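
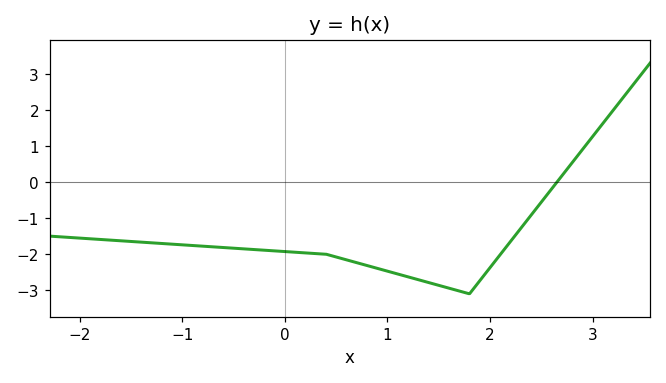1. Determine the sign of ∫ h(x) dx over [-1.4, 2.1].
negative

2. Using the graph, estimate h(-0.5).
-1.8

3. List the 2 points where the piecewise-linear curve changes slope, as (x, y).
(0.4, -2); (1.8, -3.1)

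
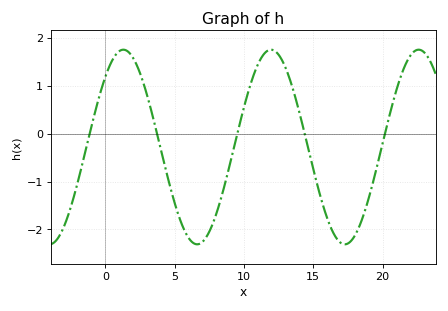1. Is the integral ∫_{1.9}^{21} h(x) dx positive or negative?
negative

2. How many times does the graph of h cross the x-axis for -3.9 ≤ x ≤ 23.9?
5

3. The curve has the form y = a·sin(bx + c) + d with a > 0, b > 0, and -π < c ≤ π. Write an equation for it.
y = 2.03sin(0.59x + 0.802) - 0.28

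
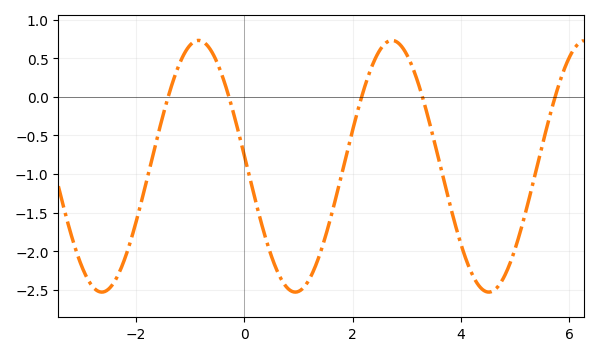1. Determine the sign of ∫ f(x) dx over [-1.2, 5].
negative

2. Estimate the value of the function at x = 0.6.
-2.24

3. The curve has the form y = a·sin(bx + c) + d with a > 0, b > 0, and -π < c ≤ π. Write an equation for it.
y = 1.63sin(1.76x + 3.05) - 0.9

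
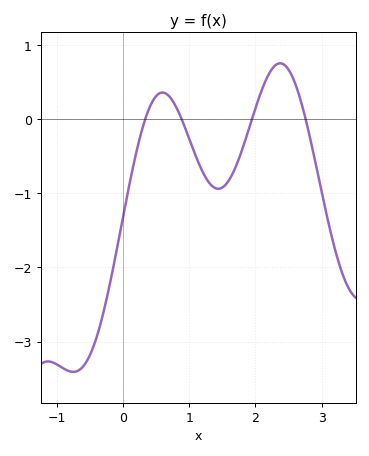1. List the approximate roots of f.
0.3, 0.9, 1.9, 2.8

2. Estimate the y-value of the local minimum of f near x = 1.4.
-0.9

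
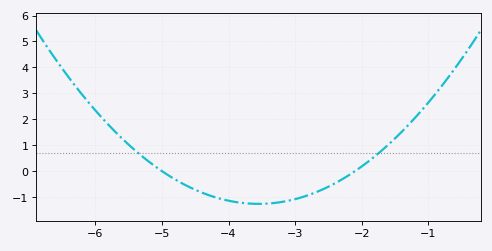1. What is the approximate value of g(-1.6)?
1.02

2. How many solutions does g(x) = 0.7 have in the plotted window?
2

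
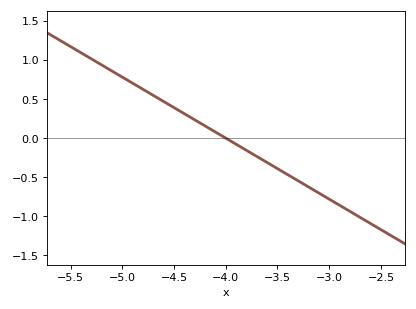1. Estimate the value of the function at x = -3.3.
-0.55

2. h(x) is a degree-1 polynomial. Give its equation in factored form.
y = -0.78(x + 4)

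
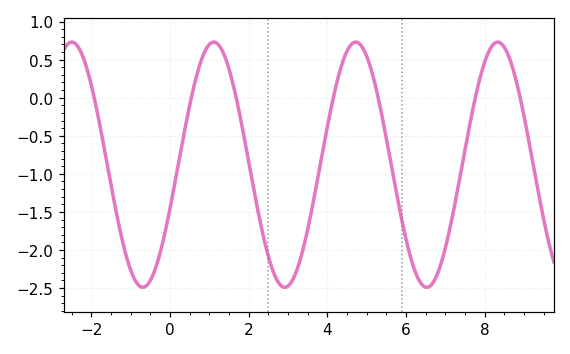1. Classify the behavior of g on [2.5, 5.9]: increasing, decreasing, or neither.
neither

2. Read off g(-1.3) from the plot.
-1.7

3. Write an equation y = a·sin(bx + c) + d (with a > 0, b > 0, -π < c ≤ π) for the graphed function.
y = 1.61sin(1.7x - 0.36) - 0.88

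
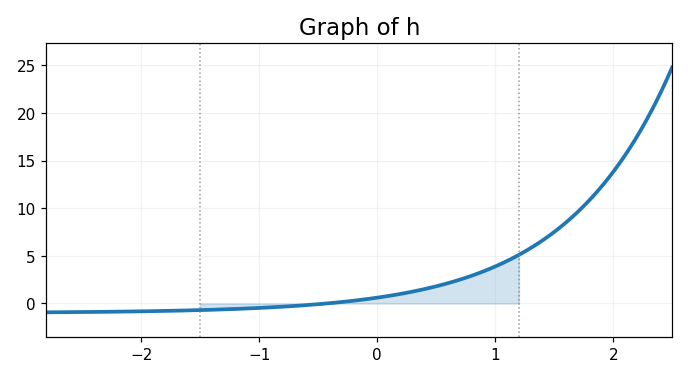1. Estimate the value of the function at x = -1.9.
-1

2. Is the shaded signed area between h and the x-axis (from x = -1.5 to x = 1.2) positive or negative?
positive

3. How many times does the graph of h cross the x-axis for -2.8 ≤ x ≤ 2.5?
1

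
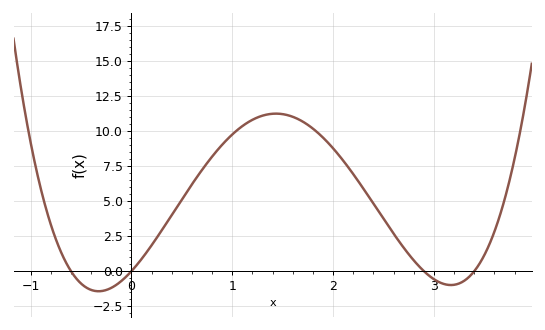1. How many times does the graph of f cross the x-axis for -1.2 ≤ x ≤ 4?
4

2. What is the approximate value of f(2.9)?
0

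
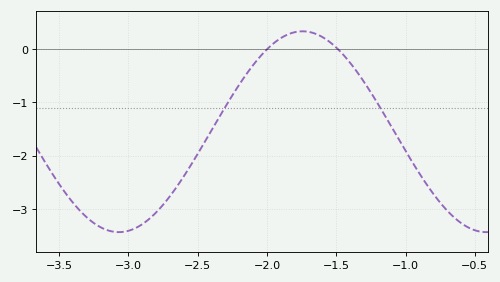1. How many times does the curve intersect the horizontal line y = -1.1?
2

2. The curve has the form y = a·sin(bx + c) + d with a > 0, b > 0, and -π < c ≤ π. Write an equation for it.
y = 1.89sin(2.37x - 0.58) - 1.55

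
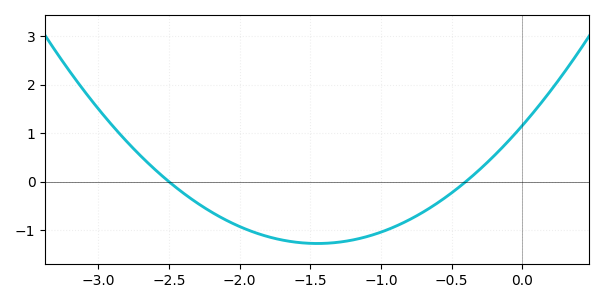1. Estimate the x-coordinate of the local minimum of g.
-1.4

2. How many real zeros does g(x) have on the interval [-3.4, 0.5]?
2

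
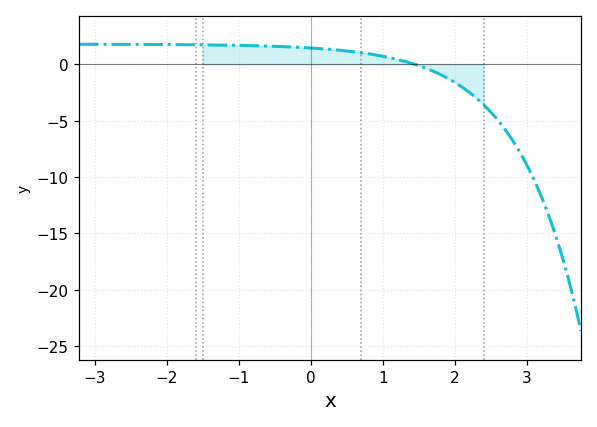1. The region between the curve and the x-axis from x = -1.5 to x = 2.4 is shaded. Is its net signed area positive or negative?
positive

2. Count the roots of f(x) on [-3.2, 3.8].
1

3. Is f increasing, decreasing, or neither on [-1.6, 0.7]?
decreasing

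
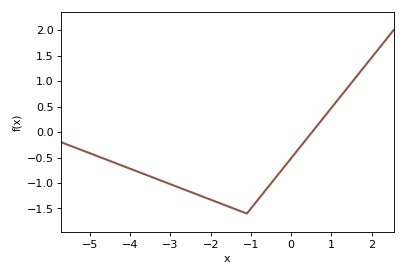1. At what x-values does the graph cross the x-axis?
0.6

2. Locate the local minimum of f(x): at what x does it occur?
-1.2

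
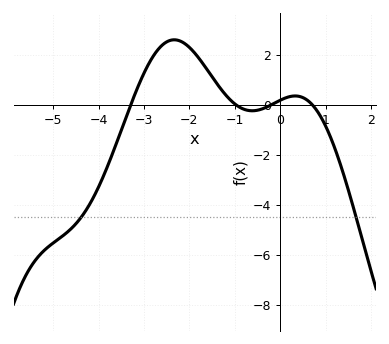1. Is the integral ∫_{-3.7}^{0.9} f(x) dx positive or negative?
positive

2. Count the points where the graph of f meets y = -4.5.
2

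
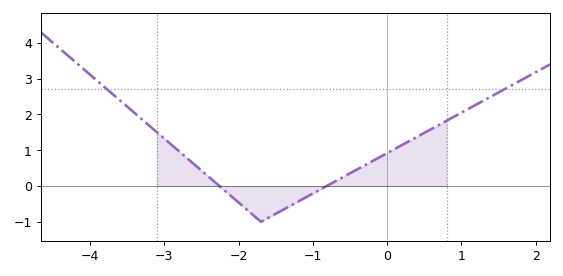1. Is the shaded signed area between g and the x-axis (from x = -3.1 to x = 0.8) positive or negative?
positive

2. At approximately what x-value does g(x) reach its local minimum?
-1.7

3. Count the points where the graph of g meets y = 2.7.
2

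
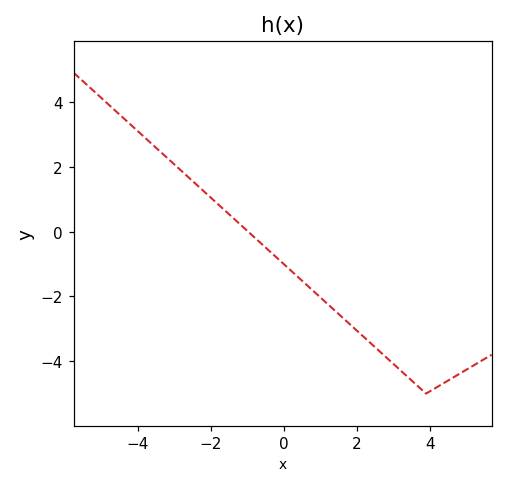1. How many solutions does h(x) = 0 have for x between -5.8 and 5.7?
1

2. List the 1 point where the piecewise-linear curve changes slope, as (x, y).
(3.9, -5)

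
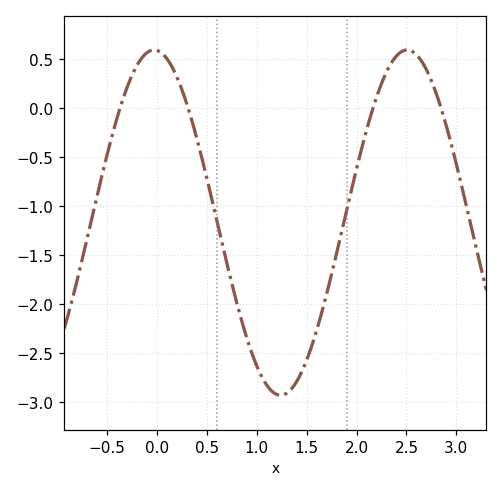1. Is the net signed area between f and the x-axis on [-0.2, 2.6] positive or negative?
negative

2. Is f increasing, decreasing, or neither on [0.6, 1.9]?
neither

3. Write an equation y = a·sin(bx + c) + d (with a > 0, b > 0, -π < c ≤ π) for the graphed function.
y = 1.76sin(2.5x + 1.6) - 1.17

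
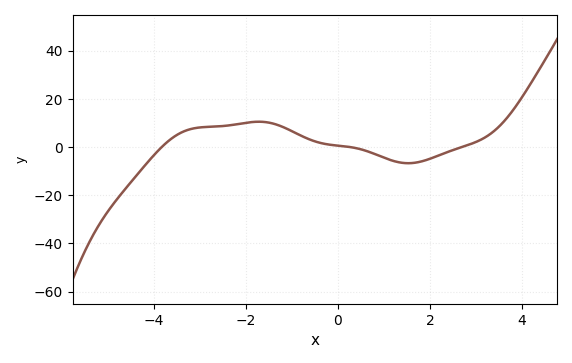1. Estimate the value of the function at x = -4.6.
-16.7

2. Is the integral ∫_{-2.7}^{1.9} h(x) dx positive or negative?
positive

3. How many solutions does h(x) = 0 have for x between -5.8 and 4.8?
3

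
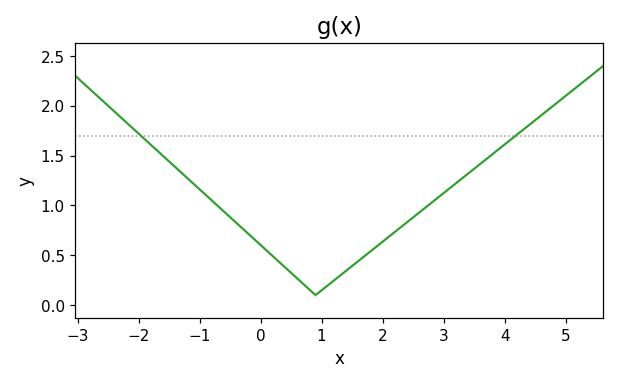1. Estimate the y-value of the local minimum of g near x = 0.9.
0.1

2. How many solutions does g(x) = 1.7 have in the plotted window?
2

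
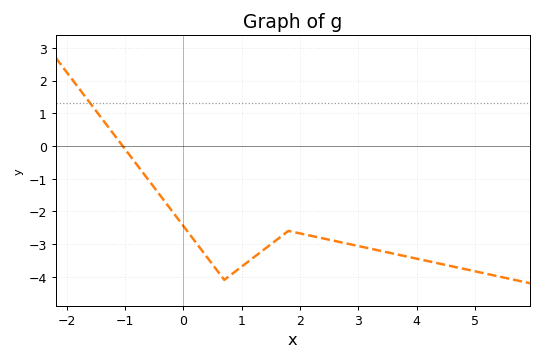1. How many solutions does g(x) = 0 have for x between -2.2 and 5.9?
1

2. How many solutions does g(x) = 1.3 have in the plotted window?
1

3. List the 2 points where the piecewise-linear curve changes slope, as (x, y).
(0.7, -4.1); (1.8, -2.6)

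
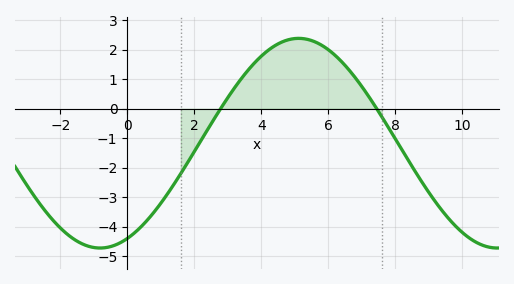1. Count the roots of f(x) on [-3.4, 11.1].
2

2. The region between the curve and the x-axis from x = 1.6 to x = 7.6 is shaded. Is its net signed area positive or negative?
positive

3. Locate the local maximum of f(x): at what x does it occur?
5.12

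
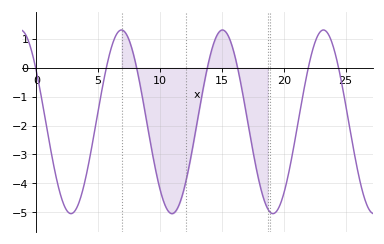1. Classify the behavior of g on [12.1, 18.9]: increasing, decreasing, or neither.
neither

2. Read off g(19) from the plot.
-5.04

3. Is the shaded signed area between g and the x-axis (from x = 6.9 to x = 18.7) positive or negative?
negative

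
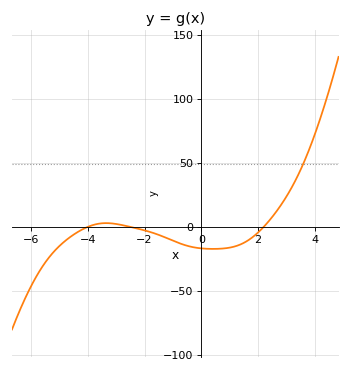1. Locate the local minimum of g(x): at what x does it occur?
0.41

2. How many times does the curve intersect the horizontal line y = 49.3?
1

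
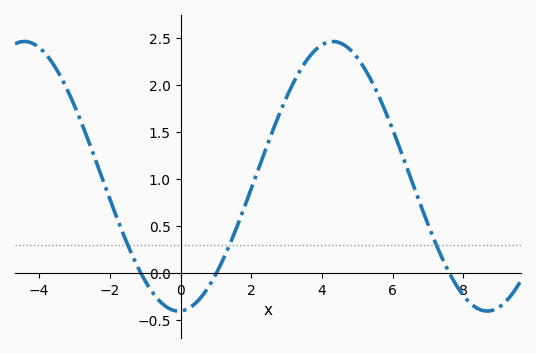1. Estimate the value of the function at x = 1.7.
0.6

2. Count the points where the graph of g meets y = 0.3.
3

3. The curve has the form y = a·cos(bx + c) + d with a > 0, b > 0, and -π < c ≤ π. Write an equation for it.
y = 1.43cos(0.72x - 3.1) + 1.03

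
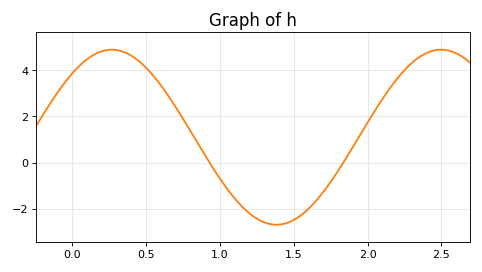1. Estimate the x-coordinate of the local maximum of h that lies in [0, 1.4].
0.25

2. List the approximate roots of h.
0.95, 1.85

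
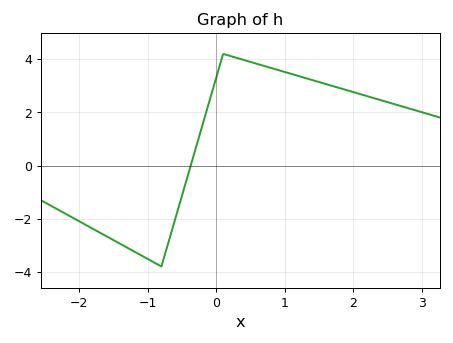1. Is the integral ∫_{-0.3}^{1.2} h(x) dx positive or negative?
positive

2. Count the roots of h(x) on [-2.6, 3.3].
1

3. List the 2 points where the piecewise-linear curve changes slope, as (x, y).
(-0.8, -3.8); (0.1, 4.2)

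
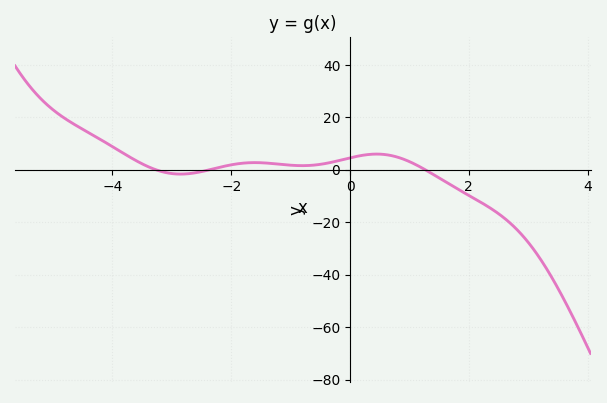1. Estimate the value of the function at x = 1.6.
-4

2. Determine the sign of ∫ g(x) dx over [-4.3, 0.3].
positive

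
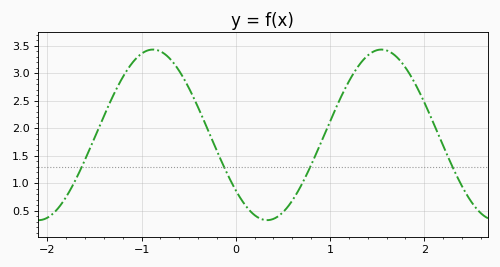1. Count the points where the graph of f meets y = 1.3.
4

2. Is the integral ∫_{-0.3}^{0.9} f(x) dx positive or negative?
positive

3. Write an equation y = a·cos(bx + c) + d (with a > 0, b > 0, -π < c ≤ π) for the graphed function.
y = 1.55cos(2.6x + 2.3) + 1.88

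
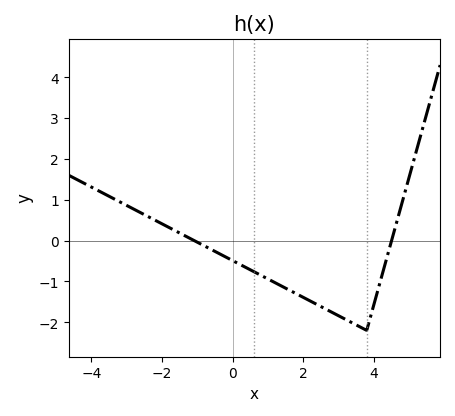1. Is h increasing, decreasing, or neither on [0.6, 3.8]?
decreasing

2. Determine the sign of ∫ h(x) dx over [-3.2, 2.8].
negative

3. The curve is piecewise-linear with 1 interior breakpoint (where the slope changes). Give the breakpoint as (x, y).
(3.8, -2.2)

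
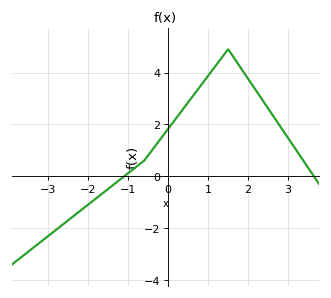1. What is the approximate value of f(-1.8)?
-0.854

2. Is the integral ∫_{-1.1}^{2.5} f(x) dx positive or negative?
positive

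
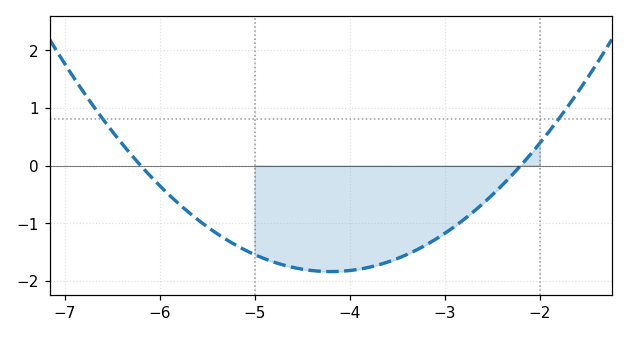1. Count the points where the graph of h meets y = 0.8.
2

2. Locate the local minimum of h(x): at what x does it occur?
-4.2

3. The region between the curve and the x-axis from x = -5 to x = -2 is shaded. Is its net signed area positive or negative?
negative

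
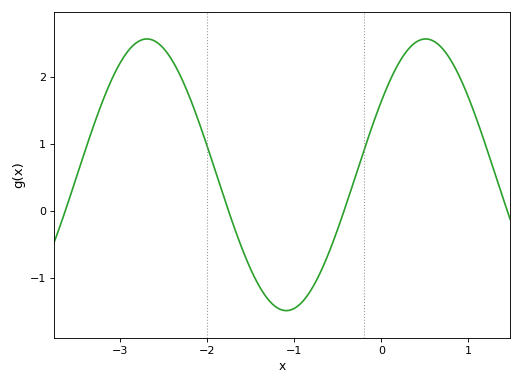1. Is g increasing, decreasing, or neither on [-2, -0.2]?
neither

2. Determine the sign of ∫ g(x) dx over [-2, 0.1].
negative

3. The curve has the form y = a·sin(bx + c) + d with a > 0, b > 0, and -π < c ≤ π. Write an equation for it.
y = 2.03sin(2x + 0.57) + 0.54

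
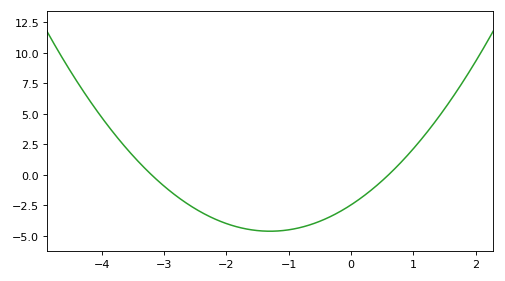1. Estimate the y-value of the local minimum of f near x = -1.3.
-4.6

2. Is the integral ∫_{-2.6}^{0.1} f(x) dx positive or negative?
negative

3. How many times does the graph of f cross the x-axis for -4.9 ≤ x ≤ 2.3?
2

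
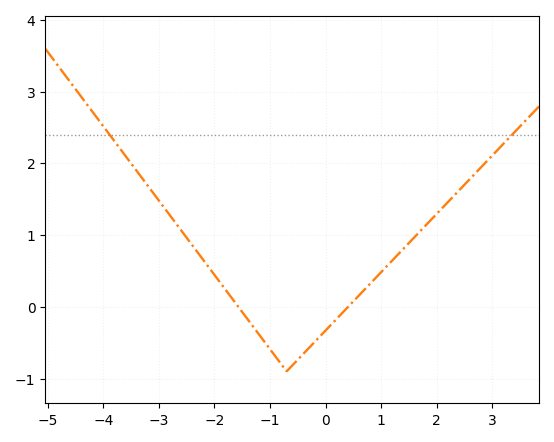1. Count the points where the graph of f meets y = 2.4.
2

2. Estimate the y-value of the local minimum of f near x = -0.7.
-0.9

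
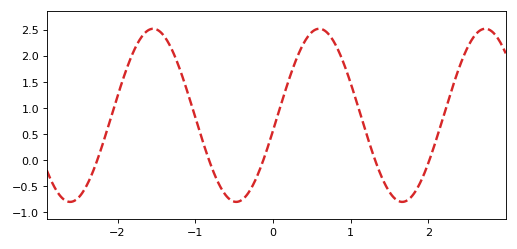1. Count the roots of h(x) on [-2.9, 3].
5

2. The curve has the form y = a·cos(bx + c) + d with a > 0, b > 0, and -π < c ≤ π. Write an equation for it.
y = 1.66cos(2.9x - 1.8) + 0.86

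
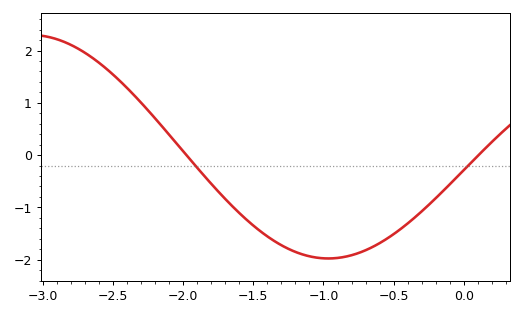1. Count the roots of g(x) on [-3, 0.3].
2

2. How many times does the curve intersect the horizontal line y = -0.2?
2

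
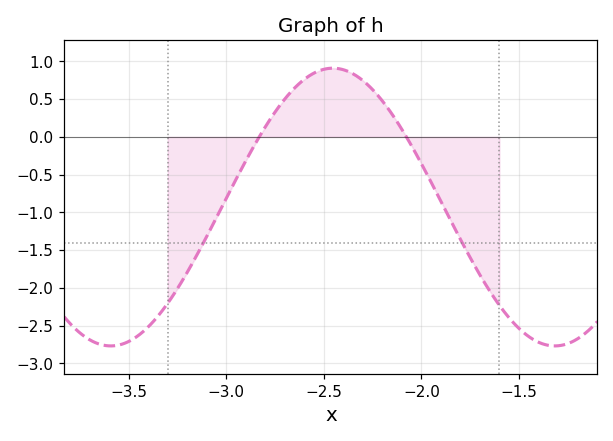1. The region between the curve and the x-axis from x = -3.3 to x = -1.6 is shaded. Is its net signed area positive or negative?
negative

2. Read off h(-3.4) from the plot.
-2.52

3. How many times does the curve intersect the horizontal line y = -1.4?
2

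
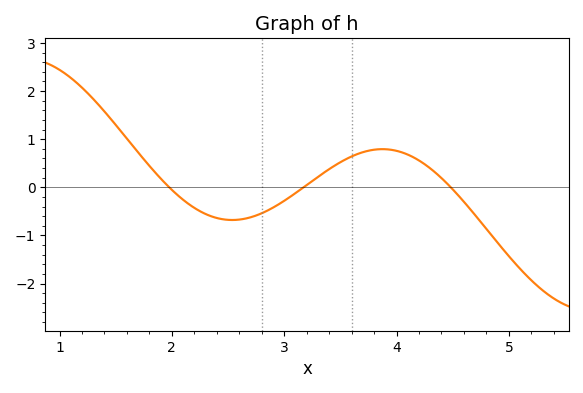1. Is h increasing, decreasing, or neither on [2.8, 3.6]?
increasing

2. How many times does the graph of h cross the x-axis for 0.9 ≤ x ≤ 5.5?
3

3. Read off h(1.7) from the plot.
0.7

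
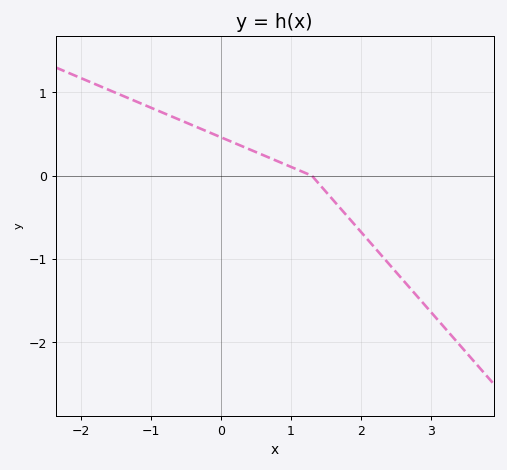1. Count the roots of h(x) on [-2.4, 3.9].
1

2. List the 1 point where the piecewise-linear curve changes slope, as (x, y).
(1.3, 0)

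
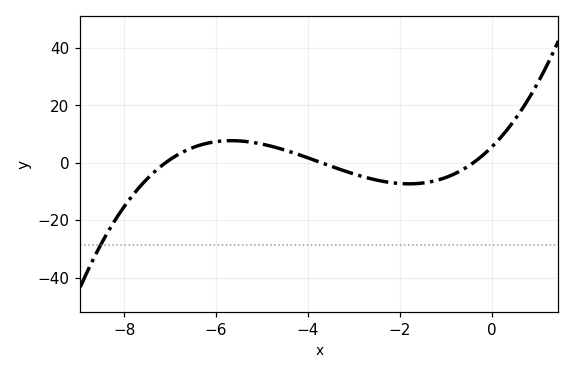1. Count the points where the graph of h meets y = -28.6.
1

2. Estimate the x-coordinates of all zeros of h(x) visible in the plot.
-7.1, -3.7, -0.4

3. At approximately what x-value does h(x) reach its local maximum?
-5.67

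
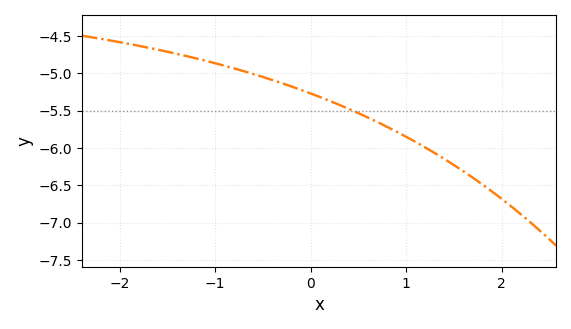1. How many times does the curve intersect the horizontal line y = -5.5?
1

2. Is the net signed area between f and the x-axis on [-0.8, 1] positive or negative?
negative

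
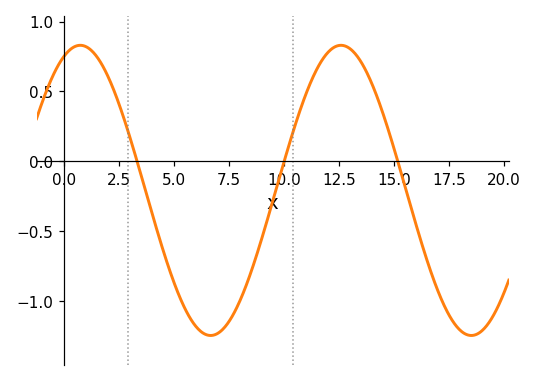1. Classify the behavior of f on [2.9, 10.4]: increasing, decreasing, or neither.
neither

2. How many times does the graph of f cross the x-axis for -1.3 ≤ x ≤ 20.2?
3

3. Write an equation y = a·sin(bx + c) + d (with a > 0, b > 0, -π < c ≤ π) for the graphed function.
y = 1.04sin(0.53x + 1.18) - 0.21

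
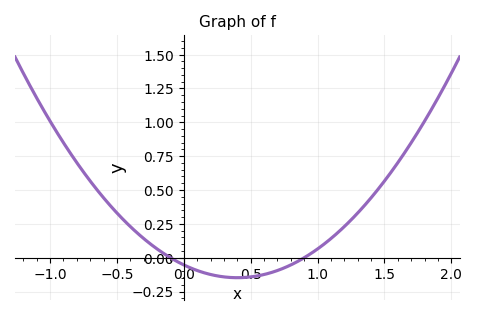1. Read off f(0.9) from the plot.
0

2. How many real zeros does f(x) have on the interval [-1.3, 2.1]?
2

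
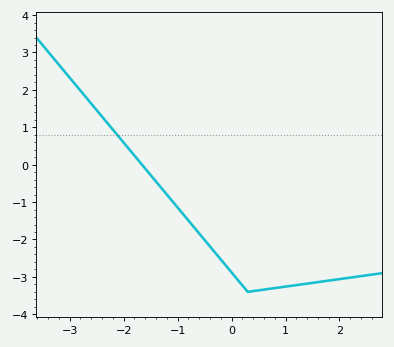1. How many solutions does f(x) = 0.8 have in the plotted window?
1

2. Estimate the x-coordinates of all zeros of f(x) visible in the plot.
-1.66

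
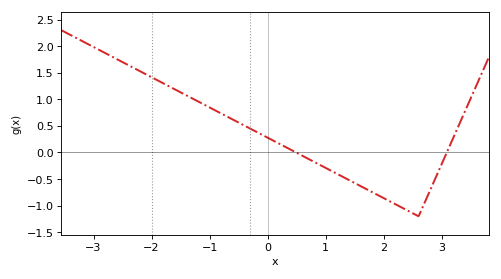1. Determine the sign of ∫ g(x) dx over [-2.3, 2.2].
positive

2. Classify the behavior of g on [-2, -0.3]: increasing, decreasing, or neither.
decreasing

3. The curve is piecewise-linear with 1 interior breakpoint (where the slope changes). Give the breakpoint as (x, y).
(2.6, -1.2)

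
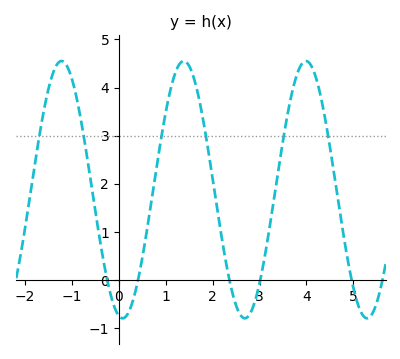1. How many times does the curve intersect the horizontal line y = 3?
6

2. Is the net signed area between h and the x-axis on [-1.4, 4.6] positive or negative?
positive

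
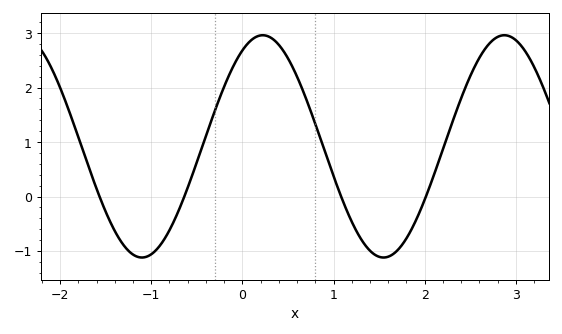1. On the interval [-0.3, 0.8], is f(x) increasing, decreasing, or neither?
neither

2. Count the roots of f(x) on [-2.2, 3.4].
4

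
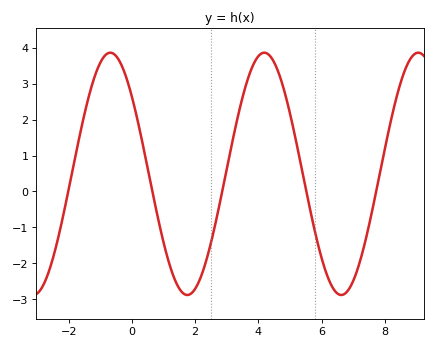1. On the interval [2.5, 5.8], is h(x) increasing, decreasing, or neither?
neither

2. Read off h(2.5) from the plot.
-1.43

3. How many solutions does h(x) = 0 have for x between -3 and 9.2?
5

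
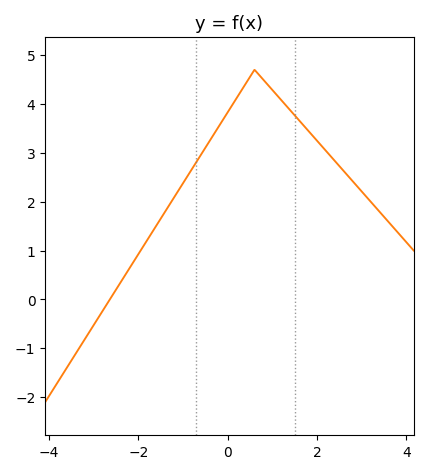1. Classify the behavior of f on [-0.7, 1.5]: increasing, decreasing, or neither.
neither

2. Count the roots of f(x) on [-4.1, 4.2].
1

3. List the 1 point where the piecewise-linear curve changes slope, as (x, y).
(0.6, 4.7)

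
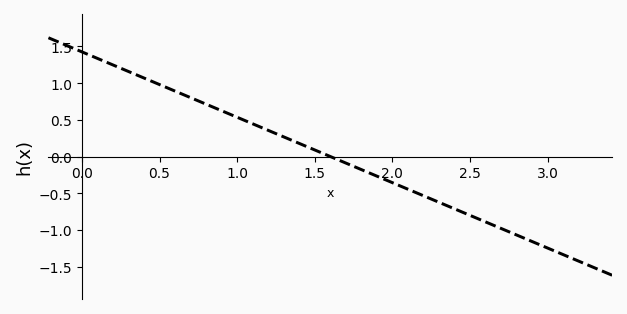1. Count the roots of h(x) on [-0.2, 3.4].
1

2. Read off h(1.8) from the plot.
-0.178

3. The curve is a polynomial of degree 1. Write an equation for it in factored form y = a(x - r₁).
y = -0.89(x - 1.6)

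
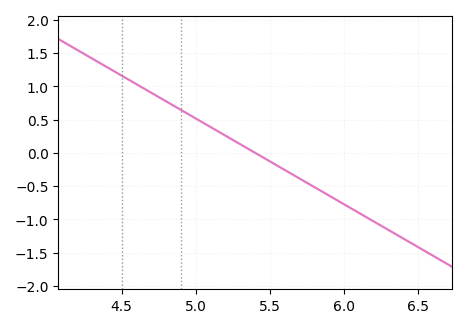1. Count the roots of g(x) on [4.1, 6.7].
1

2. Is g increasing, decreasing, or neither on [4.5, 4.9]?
decreasing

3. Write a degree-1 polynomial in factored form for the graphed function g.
y = -1.29(x - 5.4)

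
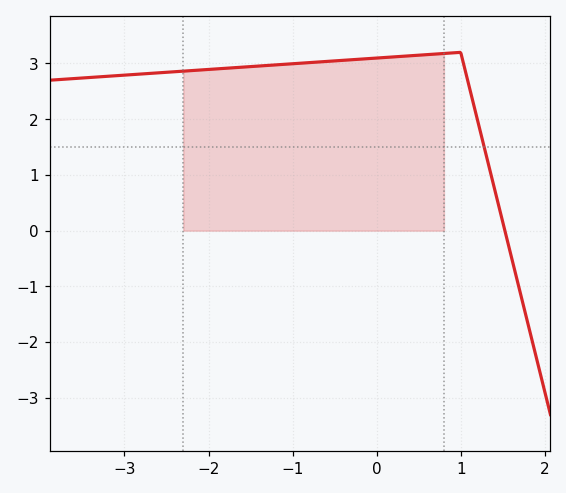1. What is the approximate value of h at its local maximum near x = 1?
3.2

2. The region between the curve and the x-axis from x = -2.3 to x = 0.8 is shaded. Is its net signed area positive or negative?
positive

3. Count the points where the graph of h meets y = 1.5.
1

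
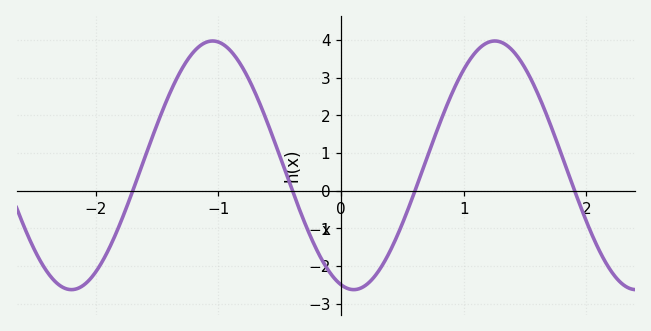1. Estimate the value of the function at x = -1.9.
-1.6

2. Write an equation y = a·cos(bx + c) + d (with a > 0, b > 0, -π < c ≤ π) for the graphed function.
y = 3.3cos(2.7x + 2.9) + 0.67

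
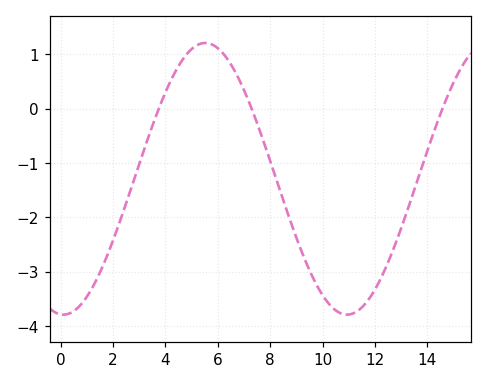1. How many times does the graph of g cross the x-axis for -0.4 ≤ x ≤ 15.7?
3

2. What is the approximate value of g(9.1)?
-2.5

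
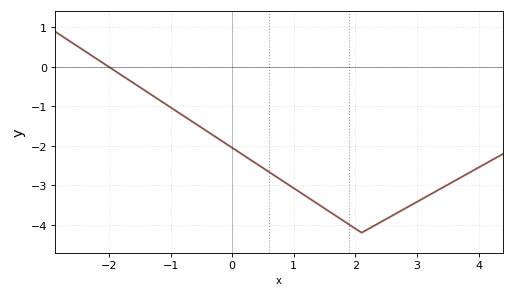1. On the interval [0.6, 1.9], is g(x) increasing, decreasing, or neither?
decreasing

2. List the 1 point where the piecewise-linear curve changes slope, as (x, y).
(2.1, -4.2)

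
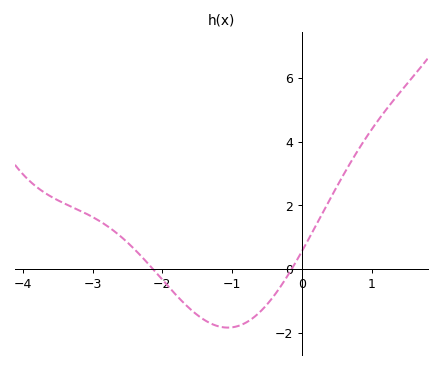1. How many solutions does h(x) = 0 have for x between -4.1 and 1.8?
2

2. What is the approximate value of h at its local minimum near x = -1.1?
-1.8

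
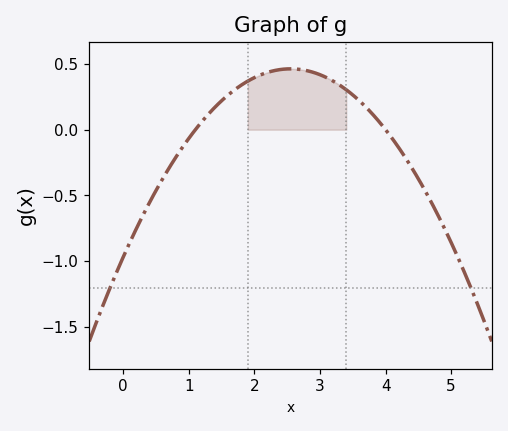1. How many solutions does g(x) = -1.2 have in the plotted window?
2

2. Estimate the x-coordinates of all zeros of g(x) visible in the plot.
1.1, 4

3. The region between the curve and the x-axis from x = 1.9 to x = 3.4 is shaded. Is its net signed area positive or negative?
positive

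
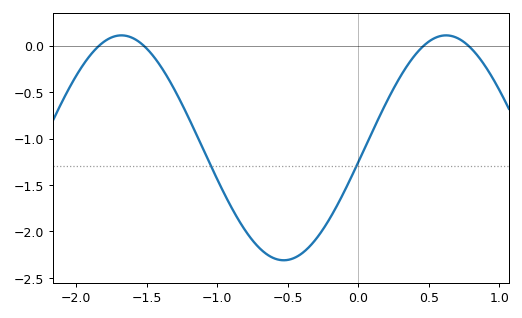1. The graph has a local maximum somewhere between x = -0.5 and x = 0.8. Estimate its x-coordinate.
0.6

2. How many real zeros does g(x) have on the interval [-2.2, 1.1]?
4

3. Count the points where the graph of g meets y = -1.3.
2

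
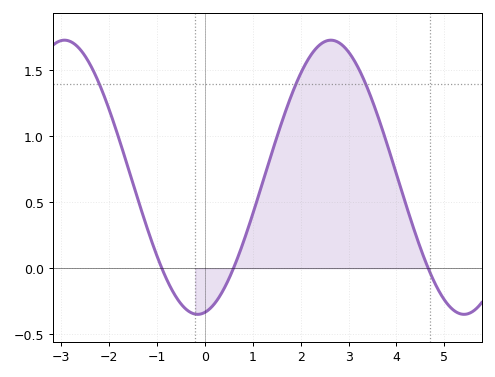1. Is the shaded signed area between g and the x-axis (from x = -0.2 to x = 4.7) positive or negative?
positive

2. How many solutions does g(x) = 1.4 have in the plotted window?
3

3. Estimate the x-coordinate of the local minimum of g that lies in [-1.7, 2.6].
-0.149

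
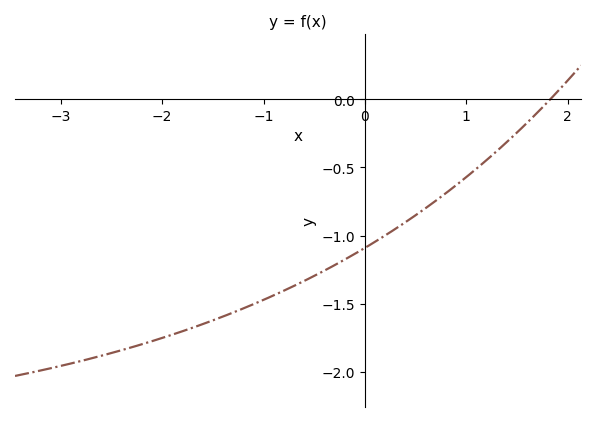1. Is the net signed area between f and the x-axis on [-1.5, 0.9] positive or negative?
negative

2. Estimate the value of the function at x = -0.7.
-1.35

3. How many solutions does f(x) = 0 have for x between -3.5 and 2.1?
1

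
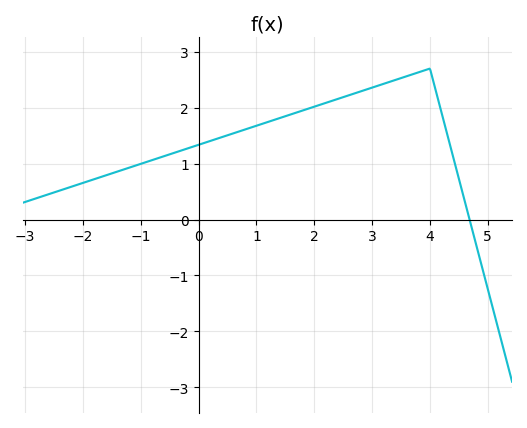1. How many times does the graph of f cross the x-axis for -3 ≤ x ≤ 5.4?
1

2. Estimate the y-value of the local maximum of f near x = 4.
2.7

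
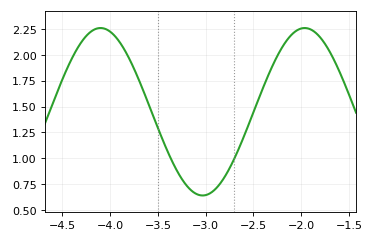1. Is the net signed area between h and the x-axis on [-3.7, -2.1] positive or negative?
positive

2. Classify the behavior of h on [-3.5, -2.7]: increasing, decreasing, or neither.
neither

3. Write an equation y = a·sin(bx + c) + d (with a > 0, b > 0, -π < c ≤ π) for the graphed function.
y = 0.81sin(2.9x + 1.1) + 1.45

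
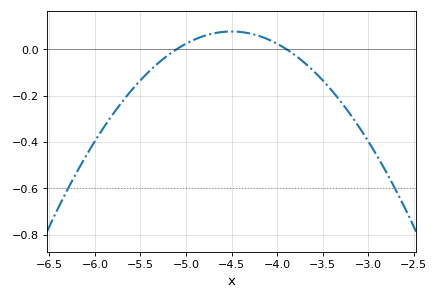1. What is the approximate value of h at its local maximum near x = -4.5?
0.08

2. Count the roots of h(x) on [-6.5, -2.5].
2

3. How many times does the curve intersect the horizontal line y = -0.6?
2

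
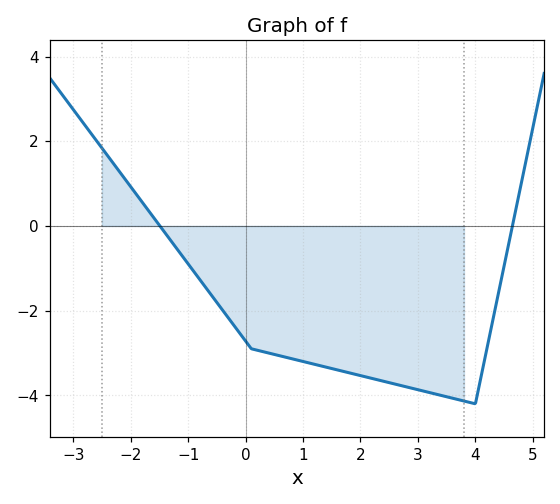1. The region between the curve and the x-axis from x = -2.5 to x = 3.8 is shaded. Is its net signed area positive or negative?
negative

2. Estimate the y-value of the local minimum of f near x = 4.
-4.2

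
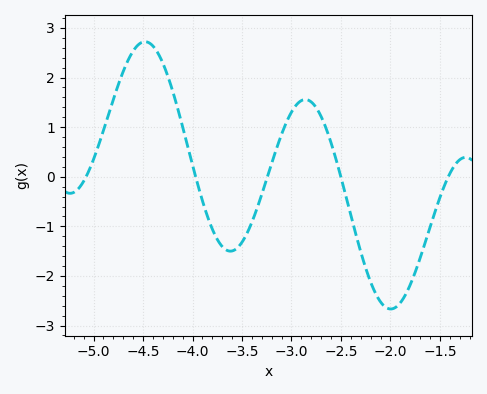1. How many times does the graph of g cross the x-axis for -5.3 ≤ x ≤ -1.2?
5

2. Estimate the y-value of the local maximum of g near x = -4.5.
2.7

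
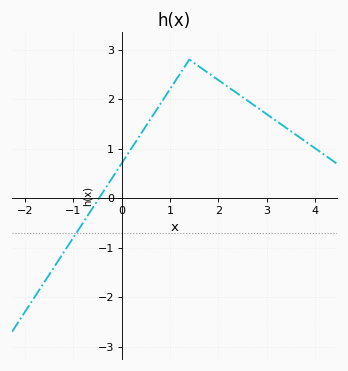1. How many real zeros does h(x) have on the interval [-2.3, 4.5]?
1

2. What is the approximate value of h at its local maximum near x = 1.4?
2.8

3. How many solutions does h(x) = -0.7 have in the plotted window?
1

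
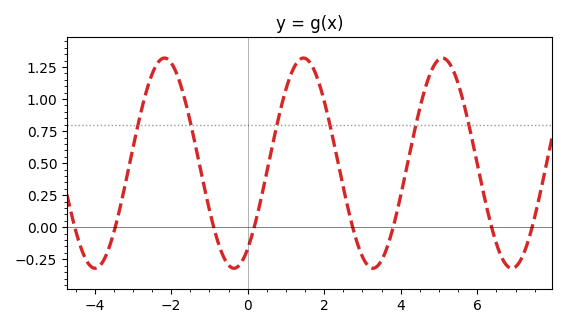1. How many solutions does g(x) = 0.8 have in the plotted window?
6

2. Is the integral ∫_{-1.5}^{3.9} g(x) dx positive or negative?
positive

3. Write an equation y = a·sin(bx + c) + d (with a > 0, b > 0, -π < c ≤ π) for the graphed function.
y = 0.82sin(1.7x - 0.95) + 0.5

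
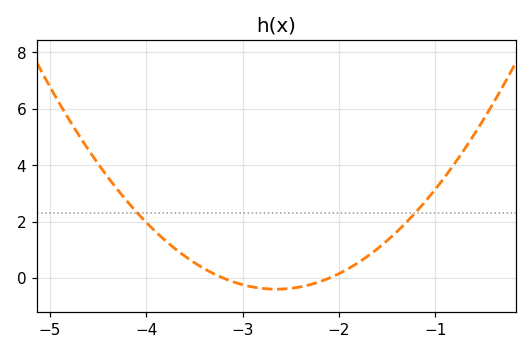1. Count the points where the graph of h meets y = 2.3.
2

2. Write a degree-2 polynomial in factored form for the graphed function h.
y = 1.3(x + 3.2)(x + 2.1)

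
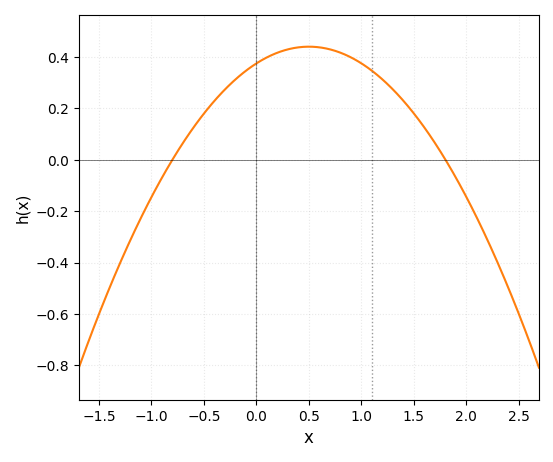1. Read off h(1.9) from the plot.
-0.07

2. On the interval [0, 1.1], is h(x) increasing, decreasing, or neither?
neither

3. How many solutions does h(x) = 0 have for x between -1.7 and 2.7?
2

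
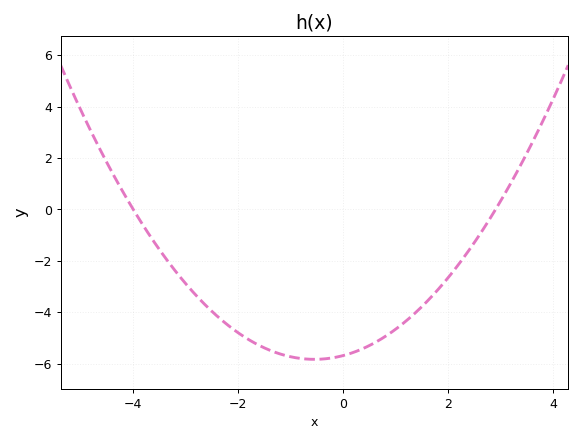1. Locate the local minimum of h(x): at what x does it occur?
-0.6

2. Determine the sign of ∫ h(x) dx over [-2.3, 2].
negative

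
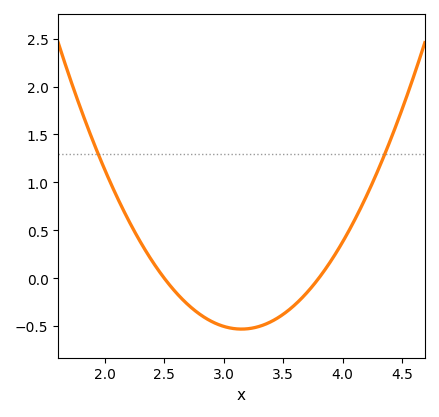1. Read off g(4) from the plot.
0.378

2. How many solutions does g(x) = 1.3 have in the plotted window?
2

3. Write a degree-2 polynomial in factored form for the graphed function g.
y = 1.26(x - 2.5)(x - 3.8)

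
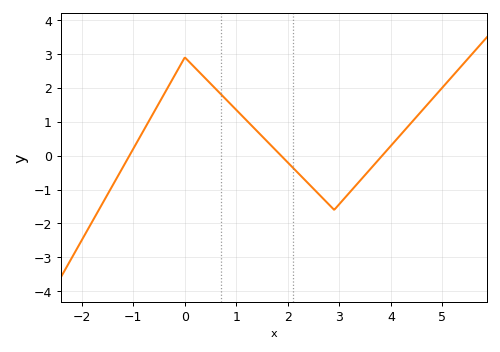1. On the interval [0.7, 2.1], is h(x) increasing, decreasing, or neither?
decreasing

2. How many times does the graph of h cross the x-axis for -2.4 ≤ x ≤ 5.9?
3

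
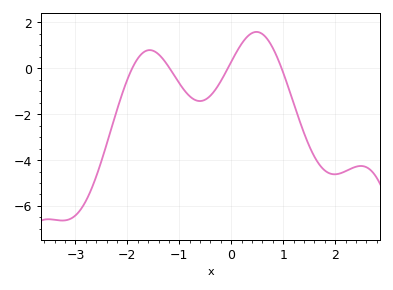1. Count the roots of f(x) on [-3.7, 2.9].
4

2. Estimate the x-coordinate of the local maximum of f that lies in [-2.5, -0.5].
-1.6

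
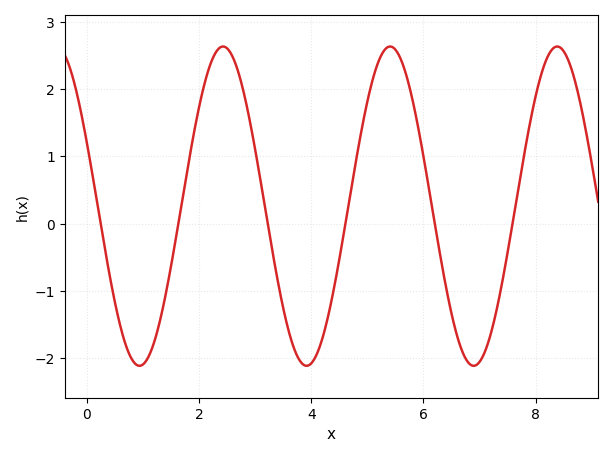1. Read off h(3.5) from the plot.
-1.3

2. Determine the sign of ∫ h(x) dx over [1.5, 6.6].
positive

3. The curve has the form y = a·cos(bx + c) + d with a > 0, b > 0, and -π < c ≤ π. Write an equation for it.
y = 2.37cos(2.1x + 1.2) + 0.26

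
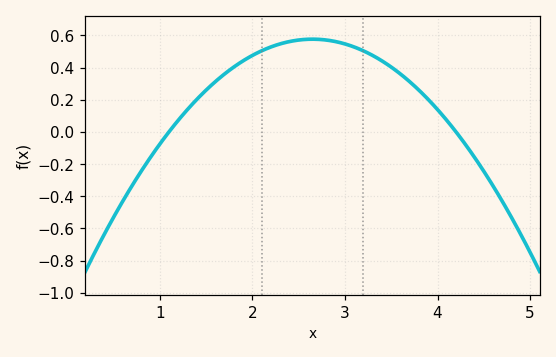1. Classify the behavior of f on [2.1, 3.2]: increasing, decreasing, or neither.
neither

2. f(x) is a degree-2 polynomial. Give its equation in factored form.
y = -0.24(x - 1.1)(x - 4.2)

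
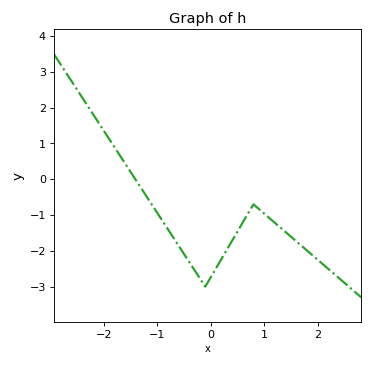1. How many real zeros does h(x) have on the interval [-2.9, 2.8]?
1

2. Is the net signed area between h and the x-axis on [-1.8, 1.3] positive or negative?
negative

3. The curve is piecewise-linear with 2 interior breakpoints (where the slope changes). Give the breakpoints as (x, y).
(-0.1, -3); (0.8, -0.7)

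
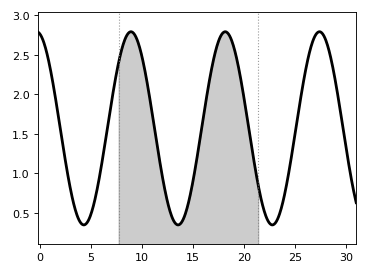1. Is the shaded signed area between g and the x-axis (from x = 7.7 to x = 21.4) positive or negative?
positive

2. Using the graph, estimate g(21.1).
1.05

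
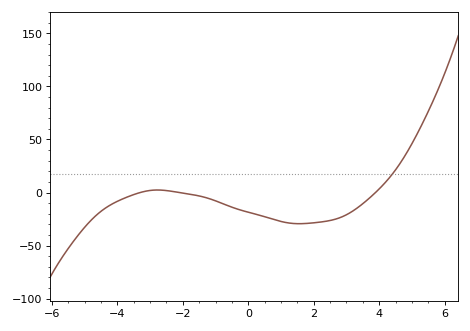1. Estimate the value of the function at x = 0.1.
-19.3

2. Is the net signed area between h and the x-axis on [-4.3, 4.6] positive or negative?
negative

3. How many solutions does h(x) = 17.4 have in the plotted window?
1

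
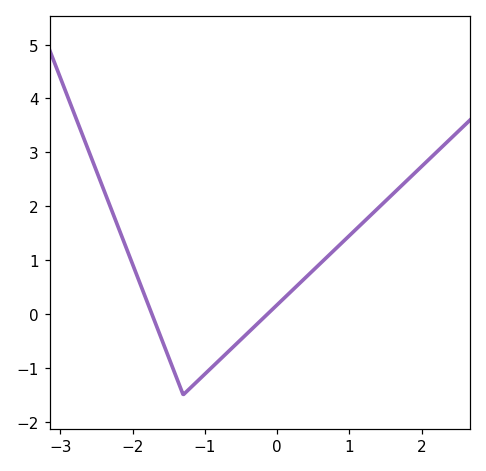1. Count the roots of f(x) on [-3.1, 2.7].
2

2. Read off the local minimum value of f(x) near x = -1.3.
-1.5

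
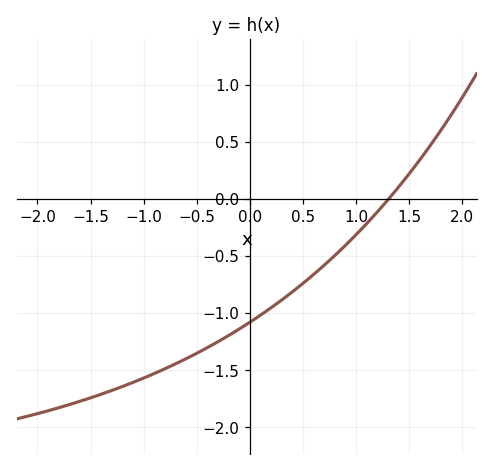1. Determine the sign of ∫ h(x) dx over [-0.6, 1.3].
negative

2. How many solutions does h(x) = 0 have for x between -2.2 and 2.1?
1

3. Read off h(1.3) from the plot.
-0.007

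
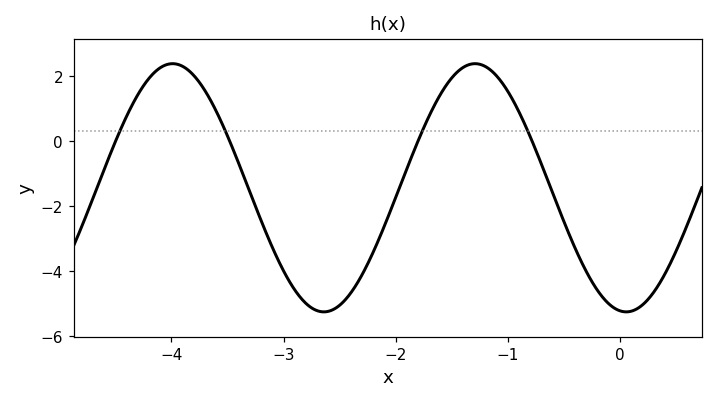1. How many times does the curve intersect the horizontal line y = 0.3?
4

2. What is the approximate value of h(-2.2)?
-3.41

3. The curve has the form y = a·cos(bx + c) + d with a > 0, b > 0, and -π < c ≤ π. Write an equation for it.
y = 3.81cos(2.33x + 3.01) - 1.44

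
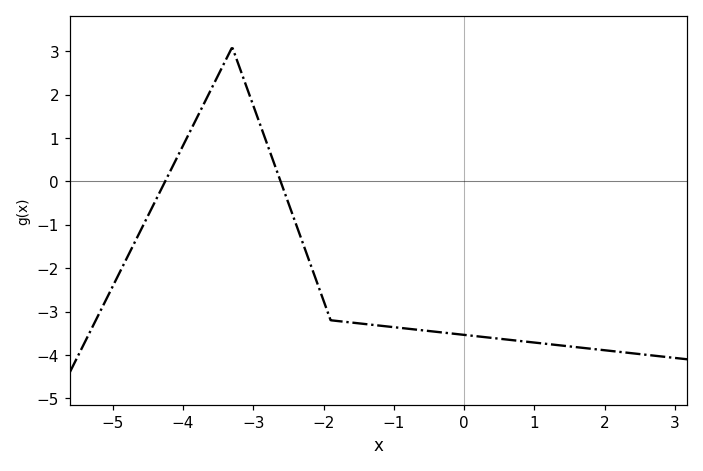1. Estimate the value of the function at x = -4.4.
-0.5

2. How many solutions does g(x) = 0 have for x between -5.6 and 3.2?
2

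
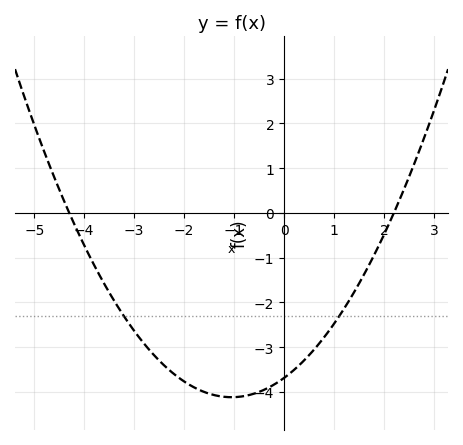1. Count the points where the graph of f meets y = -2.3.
2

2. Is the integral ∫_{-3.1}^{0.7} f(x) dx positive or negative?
negative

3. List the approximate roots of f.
-4.2, 2.2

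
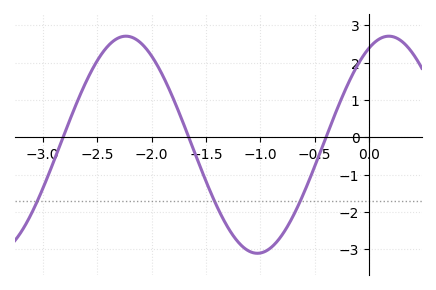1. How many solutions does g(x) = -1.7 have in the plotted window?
3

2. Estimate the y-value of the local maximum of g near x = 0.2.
2.71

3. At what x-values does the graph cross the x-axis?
-2.81, -1.66, -0.396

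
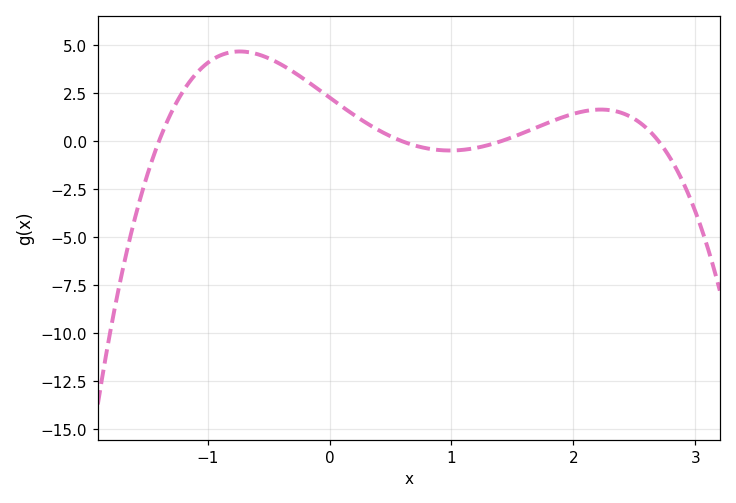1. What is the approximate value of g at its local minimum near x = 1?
-0.5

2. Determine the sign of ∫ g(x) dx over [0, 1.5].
positive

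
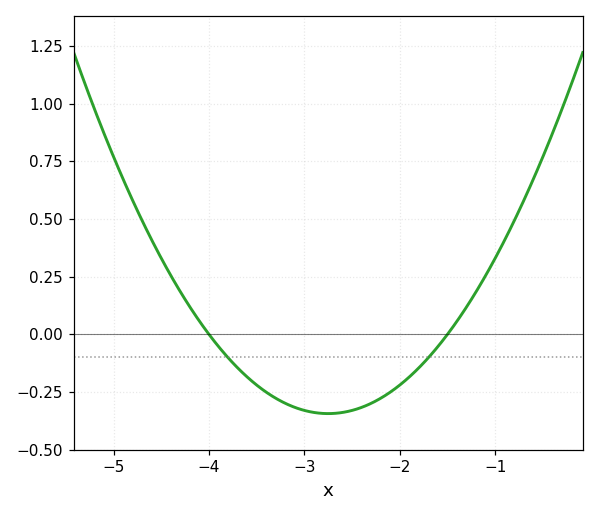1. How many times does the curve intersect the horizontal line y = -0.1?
2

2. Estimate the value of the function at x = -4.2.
0.12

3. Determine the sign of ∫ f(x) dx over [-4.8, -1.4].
negative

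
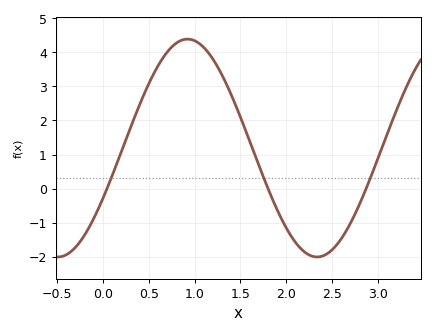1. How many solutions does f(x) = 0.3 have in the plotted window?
3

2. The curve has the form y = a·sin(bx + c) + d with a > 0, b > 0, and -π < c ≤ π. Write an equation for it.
y = 3.2sin(2.2x - 0.48) + 1.19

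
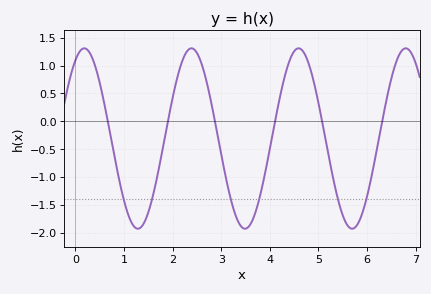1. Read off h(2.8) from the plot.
0.312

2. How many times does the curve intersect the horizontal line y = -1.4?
6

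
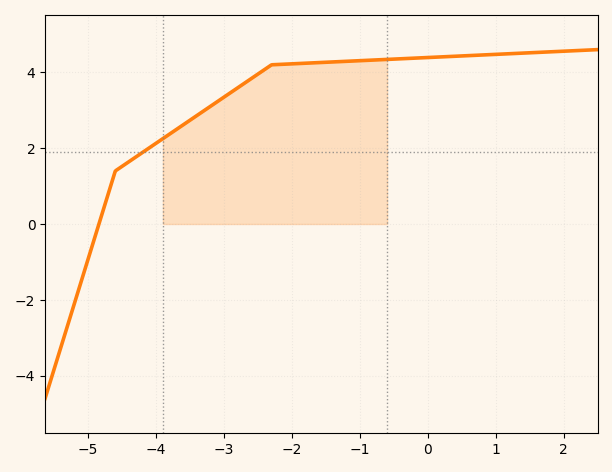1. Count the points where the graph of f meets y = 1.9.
1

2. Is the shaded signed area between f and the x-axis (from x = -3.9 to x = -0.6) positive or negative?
positive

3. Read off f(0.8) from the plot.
4.46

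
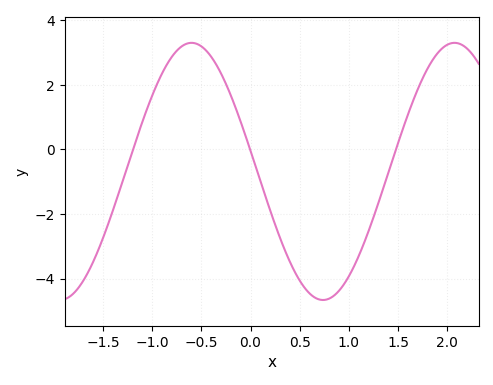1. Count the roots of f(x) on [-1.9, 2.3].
3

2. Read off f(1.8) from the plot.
2.5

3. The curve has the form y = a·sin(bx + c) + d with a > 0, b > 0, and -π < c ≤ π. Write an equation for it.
y = 3.98sin(2.35x + 2.98) - 0.68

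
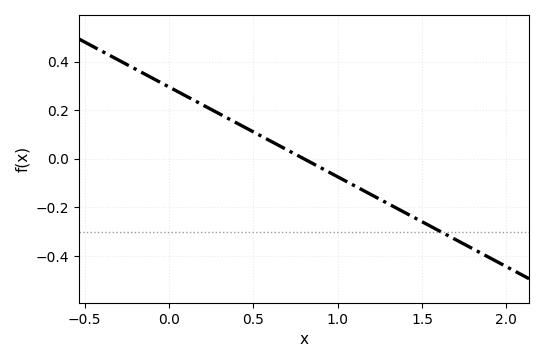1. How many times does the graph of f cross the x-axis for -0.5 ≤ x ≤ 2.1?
1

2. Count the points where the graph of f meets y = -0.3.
1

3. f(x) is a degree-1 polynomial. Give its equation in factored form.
y = -0.37(x - 0.8)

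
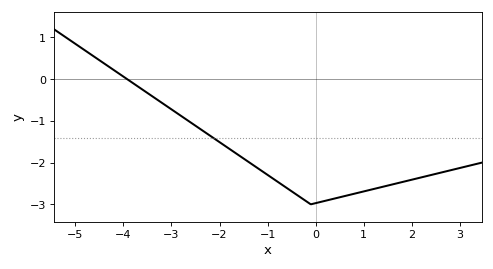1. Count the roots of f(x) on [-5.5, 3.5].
1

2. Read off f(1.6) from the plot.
-2.5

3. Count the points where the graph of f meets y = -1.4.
1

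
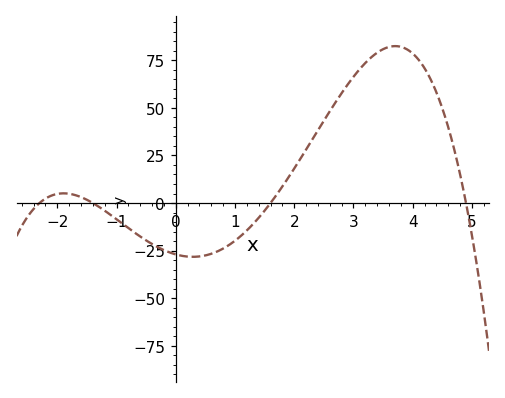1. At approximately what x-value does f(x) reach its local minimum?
0.287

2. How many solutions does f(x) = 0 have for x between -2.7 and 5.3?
4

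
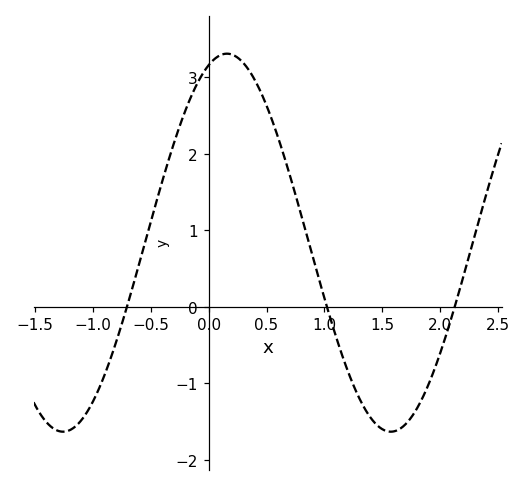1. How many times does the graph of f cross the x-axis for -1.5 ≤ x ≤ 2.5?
3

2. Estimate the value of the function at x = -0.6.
0.564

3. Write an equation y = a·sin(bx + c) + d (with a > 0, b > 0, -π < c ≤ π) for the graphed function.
y = 2.47sin(2.22x + 1.22) + 0.84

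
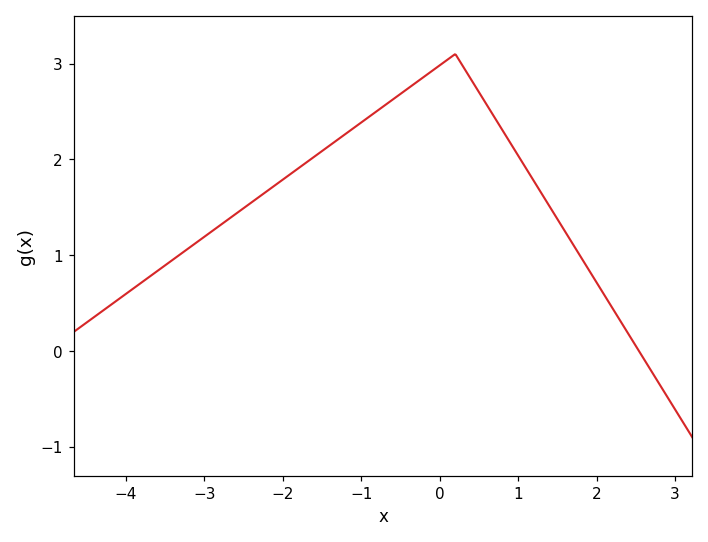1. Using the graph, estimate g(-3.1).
1.1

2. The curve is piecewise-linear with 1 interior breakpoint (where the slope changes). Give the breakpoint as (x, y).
(0.2, 3.1)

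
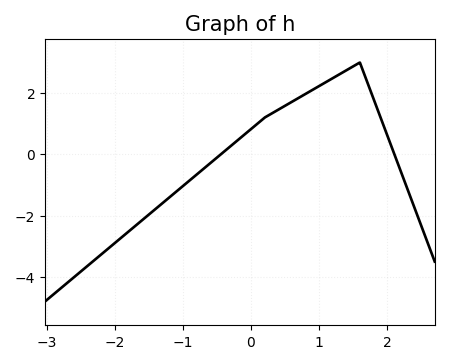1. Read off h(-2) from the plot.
-2.8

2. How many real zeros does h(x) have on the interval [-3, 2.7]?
2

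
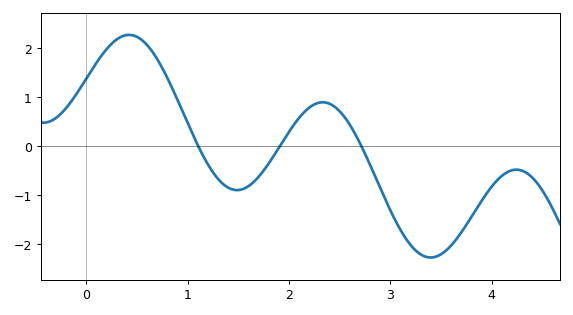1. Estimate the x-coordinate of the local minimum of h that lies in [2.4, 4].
3.4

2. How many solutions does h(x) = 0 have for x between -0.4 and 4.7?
3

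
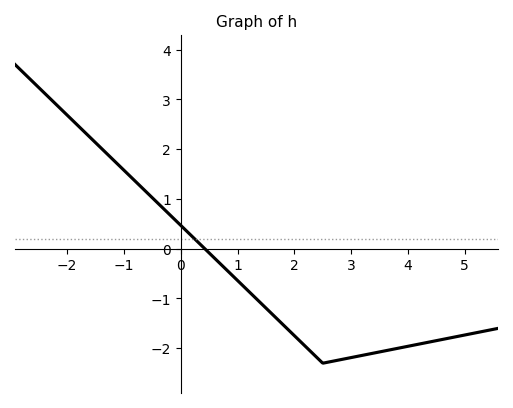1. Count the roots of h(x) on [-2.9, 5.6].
1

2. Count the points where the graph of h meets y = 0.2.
1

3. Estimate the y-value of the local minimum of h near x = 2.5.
-2.3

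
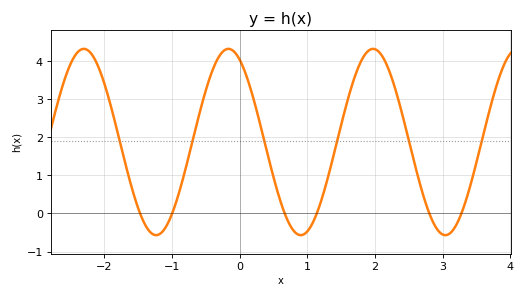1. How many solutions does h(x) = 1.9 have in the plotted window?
6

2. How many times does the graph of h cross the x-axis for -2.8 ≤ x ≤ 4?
6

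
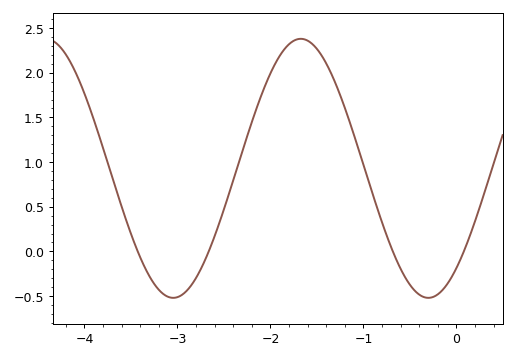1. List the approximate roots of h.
-3.43, -2.66, -0.684, 0.08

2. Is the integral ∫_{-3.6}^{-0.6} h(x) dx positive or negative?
positive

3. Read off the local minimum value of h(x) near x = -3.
-0.52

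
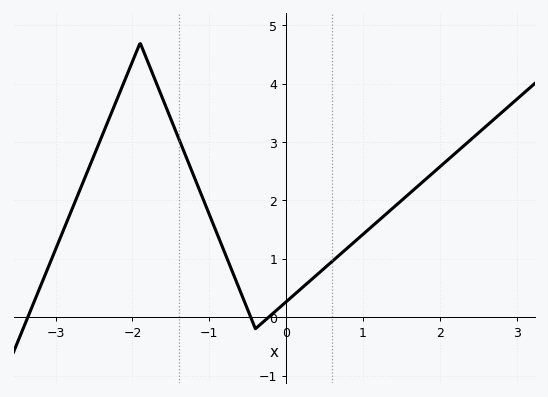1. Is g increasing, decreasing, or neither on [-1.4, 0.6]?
neither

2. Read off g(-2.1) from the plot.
4.1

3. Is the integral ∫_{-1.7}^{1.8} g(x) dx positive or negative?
positive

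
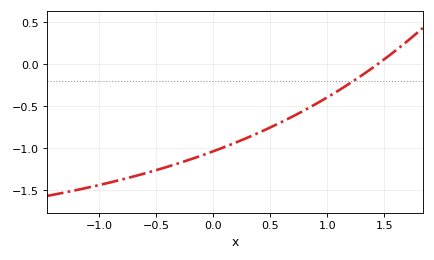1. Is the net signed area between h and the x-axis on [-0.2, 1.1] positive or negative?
negative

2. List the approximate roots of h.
1.45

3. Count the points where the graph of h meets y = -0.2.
1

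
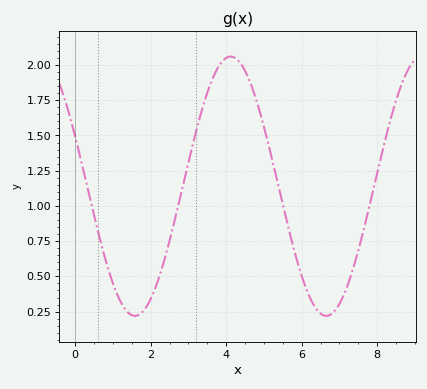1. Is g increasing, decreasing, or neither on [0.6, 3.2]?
neither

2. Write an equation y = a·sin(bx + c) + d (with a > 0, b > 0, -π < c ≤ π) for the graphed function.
y = 0.92sin(1.24x + 2.75) + 1.14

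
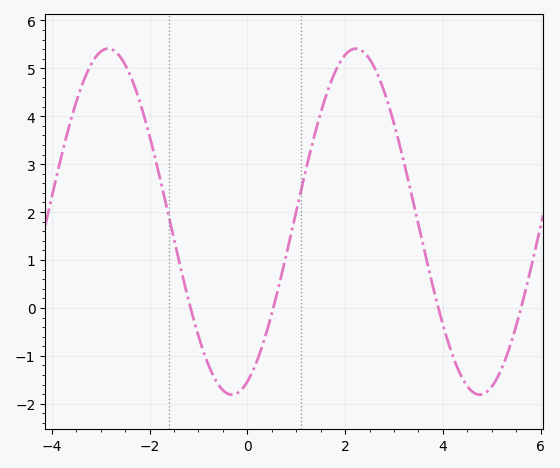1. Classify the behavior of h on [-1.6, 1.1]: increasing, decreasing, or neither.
neither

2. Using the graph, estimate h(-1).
-0.585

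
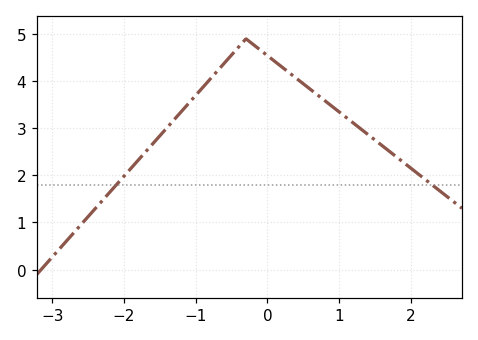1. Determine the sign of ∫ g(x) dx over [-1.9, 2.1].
positive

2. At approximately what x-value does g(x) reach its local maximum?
-0.3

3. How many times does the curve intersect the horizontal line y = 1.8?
2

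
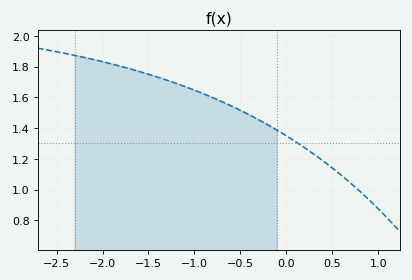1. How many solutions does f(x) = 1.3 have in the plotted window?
1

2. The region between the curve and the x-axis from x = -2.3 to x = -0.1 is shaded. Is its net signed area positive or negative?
positive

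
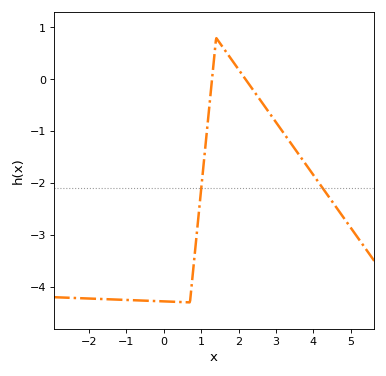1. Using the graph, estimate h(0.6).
-4.3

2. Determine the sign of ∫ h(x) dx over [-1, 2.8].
negative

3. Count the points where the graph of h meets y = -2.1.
2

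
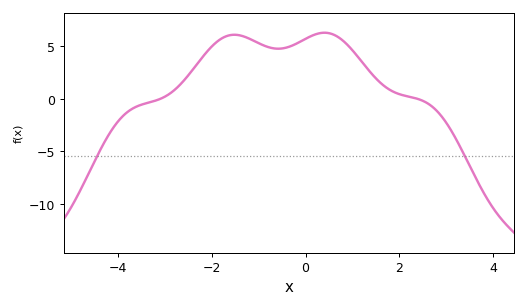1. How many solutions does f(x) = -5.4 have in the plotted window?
2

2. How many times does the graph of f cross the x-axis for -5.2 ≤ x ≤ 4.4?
2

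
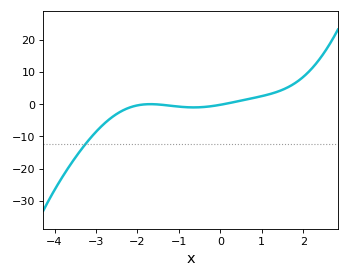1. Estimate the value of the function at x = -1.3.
0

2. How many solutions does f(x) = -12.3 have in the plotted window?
1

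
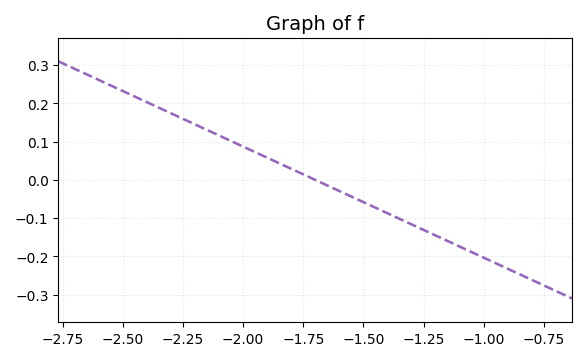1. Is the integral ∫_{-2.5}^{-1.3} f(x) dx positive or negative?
positive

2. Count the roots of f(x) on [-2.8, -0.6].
1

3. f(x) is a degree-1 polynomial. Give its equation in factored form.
y = -0.29(x + 1.7)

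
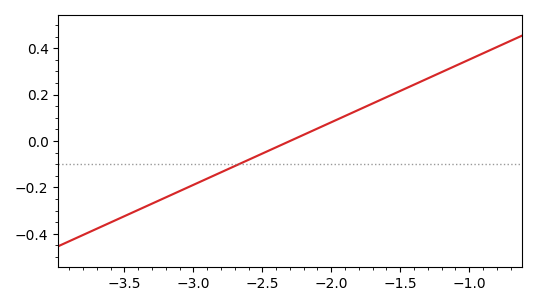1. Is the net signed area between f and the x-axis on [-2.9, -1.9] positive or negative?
negative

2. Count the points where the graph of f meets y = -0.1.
1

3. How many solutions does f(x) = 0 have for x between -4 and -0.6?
1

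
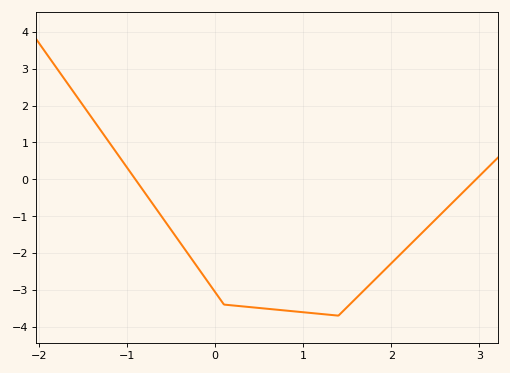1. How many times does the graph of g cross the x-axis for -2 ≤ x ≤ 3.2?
2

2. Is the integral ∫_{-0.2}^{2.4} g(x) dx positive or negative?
negative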